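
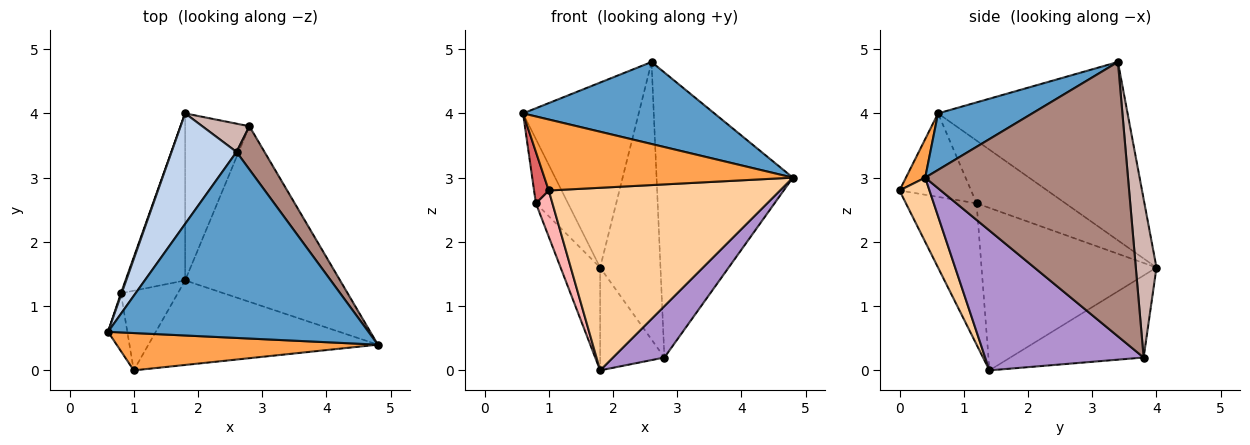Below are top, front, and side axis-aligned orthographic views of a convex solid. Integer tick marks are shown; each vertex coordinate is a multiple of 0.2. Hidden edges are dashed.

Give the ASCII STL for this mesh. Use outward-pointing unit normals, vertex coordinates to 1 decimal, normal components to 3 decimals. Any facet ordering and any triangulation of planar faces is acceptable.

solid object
 facet normal 0.195 -0.396 0.898
  outer loop
   vertex 2.6 3.4 4.8
   vertex 0.6 0.6 4.0
   vertex 4.8 0.4 3.0
  endloop
 endfacet
 facet normal -0.815 0.497 0.297
  outer loop
   vertex 2.6 3.4 4.8
   vertex 1.8 4.0 1.6
   vertex 0.6 0.6 4.0
  endloop
 endfacet
 facet normal 0.069 -0.883 0.464
  outer loop
   vertex 1.0 0.0 2.8
   vertex 4.8 0.4 3.0
   vertex 0.6 0.6 4.0
  endloop
 endfacet
 facet normal 0.117 -0.901 -0.417
  outer loop
   vertex 1.0 0.0 2.8
   vertex 1.8 1.4 0.0
   vertex 4.8 0.4 3.0
  endloop
 endfacet
 facet normal -0.940 0.340 0.011
  outer loop
   vertex 0.8 1.2 2.6
   vertex 0.6 0.6 4.0
   vertex 1.8 4.0 1.6
  endloop
 endfacet
 facet normal -0.918 0.208 -0.337
  outer loop
   vertex 0.8 1.2 2.6
   vertex 1.8 4.0 1.6
   vertex 1.8 1.4 0.0
  endloop
 endfacet
 facet normal -0.955 -0.196 -0.220
  outer loop
   vertex 0.8 1.2 2.6
   vertex 1.0 0.0 2.8
   vertex 0.6 0.6 4.0
  endloop
 endfacet
 facet normal -0.907 -0.212 -0.365
  outer loop
   vertex 0.8 1.2 2.6
   vertex 1.8 1.4 0.0
   vertex 1.0 0.0 2.8
  endloop
 endfacet
 facet normal 0.655 -0.212 -0.725
  outer loop
   vertex 2.8 3.8 0.2
   vertex 4.8 0.4 3.0
   vertex 1.8 1.4 0.0
  endloop
 endfacet
 facet normal -0.736 0.355 -0.576
  outer loop
   vertex 2.8 3.8 0.2
   vertex 1.8 1.4 0.0
   vertex 1.8 4.0 1.6
  endloop
 endfacet
 facet normal 0.827 0.556 0.084
  outer loop
   vertex 2.8 3.8 0.2
   vertex 2.6 3.4 4.8
   vertex 4.8 0.4 3.0
  endloop
 endfacet
 facet normal 0.323 0.942 0.096
  outer loop
   vertex 2.8 3.8 0.2
   vertex 1.8 4.0 1.6
   vertex 2.6 3.4 4.8
  endloop
 endfacet
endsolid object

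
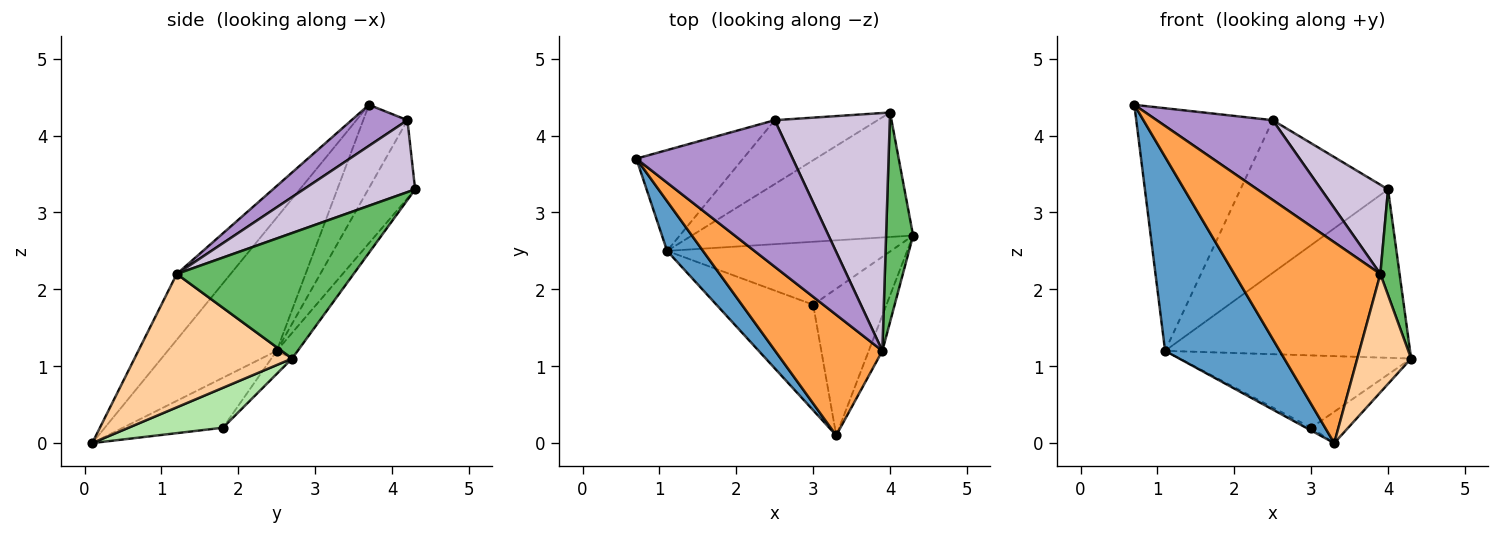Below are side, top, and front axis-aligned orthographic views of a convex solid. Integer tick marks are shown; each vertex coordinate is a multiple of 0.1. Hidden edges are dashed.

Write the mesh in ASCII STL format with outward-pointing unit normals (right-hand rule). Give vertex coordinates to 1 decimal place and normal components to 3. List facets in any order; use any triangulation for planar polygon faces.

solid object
 facet normal -0.678 -0.712 0.182
  outer loop
   vertex 1.1 2.5 1.2
   vertex 3.3 0.1 0.0
   vertex 0.7 3.7 4.4
  endloop
 endfacet
 facet normal -0.069 0.802 -0.593
  outer loop
   vertex 1.1 2.5 1.2
   vertex 4.0 4.3 3.3
   vertex 4.3 2.7 1.1
  endloop
 endfacet
 facet normal -0.301 -0.818 0.491
  outer loop
   vertex 3.9 1.2 2.2
   vertex 0.7 3.7 4.4
   vertex 3.3 0.1 0.0
  endloop
 endfacet
 facet normal 0.942 -0.322 -0.096
  outer loop
   vertex 3.9 1.2 2.2
   vertex 3.3 0.1 0.0
   vertex 4.3 2.7 1.1
  endloop
 endfacet
 facet normal 0.972 -0.106 0.209
  outer loop
   vertex 3.9 1.2 2.2
   vertex 4.3 2.7 1.1
   vertex 4.0 4.3 3.3
  endloop
 endfacet
 facet normal 0.470 0.184 -0.863
  outer loop
   vertex 3.0 1.8 0.2
   vertex 4.3 2.7 1.1
   vertex 3.3 0.1 0.0
  endloop
 endfacet
 facet normal -0.068 0.753 -0.655
  outer loop
   vertex 3.0 1.8 0.2
   vertex 1.1 2.5 1.2
   vertex 4.3 2.7 1.1
  endloop
 endfacet
 facet normal -0.459 0.024 -0.888
  outer loop
   vertex 3.0 1.8 0.2
   vertex 3.3 0.1 0.0
   vertex 1.1 2.5 1.2
  endloop
 endfacet
 facet normal 0.225 -0.466 0.856
  outer loop
   vertex 2.5 4.2 4.2
   vertex 0.7 3.7 4.4
   vertex 3.9 1.2 2.2
  endloop
 endfacet
 facet normal 0.505 -0.303 0.808
  outer loop
   vertex 2.5 4.2 4.2
   vertex 3.9 1.2 2.2
   vertex 4.0 4.3 3.3
  endloop
 endfacet
 facet normal -0.287 0.885 -0.368
  outer loop
   vertex 2.5 4.2 4.2
   vertex 1.1 2.5 1.2
   vertex 0.7 3.7 4.4
  endloop
 endfacet
 facet normal -0.281 0.885 -0.370
  outer loop
   vertex 2.5 4.2 4.2
   vertex 4.0 4.3 3.3
   vertex 1.1 2.5 1.2
  endloop
 endfacet
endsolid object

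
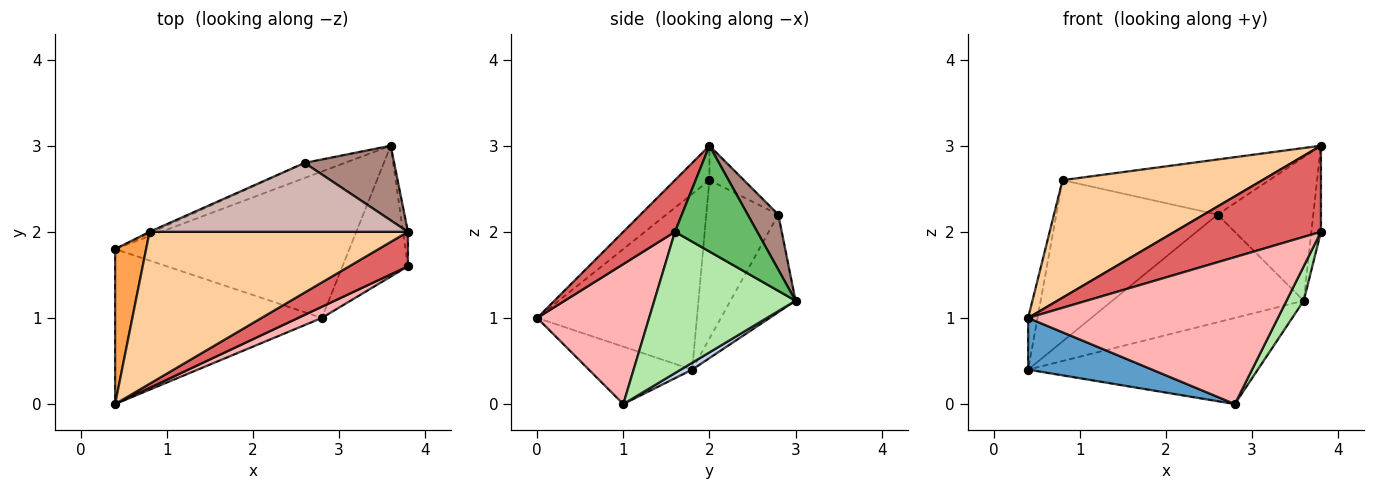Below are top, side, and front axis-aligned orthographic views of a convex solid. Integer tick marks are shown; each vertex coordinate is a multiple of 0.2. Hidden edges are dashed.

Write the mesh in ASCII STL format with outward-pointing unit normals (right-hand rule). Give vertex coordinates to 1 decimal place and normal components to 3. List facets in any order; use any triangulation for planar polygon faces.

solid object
 facet normal -0.255 -0.306 -0.917
  outer loop
   vertex 2.8 1.0 0.0
   vertex 0.4 0.0 1.0
   vertex 0.4 1.8 0.4
  endloop
 endfacet
 facet normal 0.025 0.507 -0.862
  outer loop
   vertex 3.6 3.0 1.2
   vertex 2.8 1.0 0.0
   vertex 0.4 1.8 0.4
  endloop
 endfacet
 facet normal -0.983 0.058 0.173
  outer loop
   vertex 0.8 2.0 2.6
   vertex 0.4 1.8 0.4
   vertex 0.4 0.0 1.0
  endloop
 endfacet
 facet normal -0.105 -0.608 0.787
  outer loop
   vertex 0.8 2.0 2.6
   vertex 0.4 0.0 1.0
   vertex 3.8 2.0 3.0
  endloop
 endfacet
 facet normal 0.992 0.115 -0.046
  outer loop
   vertex 3.8 1.6 2.0
   vertex 3.6 3.0 1.2
   vertex 3.8 2.0 3.0
  endloop
 endfacet
 facet normal 0.902 -0.110 -0.418
  outer loop
   vertex 3.8 1.6 2.0
   vertex 2.8 1.0 0.0
   vertex 3.6 3.0 1.2
  endloop
 endfacet
 facet normal 0.311 -0.882 0.353
  outer loop
   vertex 3.8 1.6 2.0
   vertex 3.8 2.0 3.0
   vertex 0.4 0.0 1.0
  endloop
 endfacet
 facet normal 0.408 -0.910 0.069
  outer loop
   vertex 3.8 1.6 2.0
   vertex 0.4 0.0 1.0
   vertex 2.8 1.0 0.0
  endloop
 endfacet
 facet normal -0.319 0.939 -0.131
  outer loop
   vertex 2.6 2.8 2.2
   vertex 3.6 3.0 1.2
   vertex 0.4 1.8 0.4
  endloop
 endfacet
 facet normal -0.408 0.913 -0.009
  outer loop
   vertex 2.6 2.8 2.2
   vertex 0.4 1.8 0.4
   vertex 0.8 2.0 2.6
  endloop
 endfacet
 facet normal 0.273 0.853 0.444
  outer loop
   vertex 2.6 2.8 2.2
   vertex 3.8 2.0 3.0
   vertex 3.6 3.0 1.2
  endloop
 endfacet
 facet normal -0.104 0.621 0.777
  outer loop
   vertex 2.6 2.8 2.2
   vertex 0.8 2.0 2.6
   vertex 3.8 2.0 3.0
  endloop
 endfacet
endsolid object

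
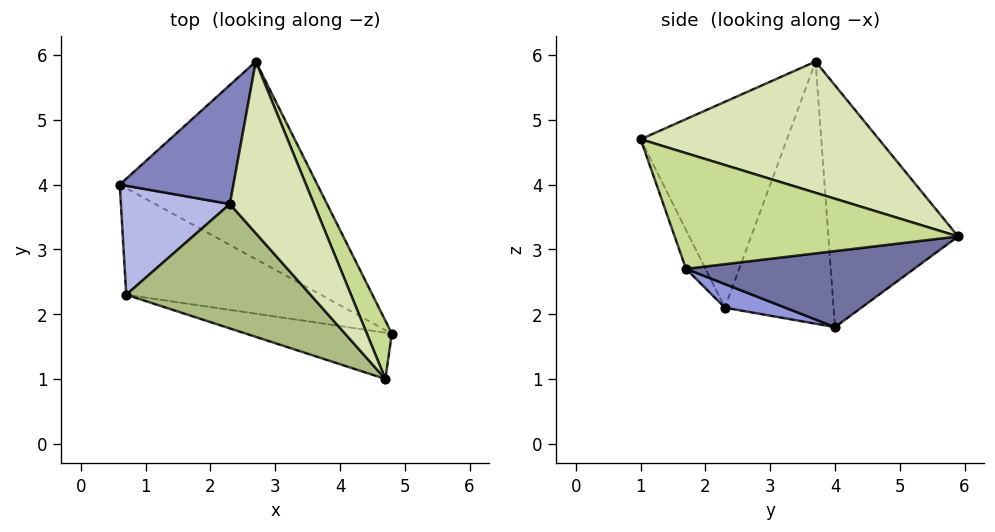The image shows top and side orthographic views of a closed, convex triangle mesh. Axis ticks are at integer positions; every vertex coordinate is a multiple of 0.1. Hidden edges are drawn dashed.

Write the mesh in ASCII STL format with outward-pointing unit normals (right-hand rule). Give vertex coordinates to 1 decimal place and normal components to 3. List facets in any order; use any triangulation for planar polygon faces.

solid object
 facet normal 0.345 0.279 -0.896
  outer loop
   vertex 2.7 5.9 3.2
   vertex 4.8 1.7 2.7
   vertex 0.6 4.0 1.8
  endloop
 endfacet
 facet normal -0.746 0.566 0.351
  outer loop
   vertex 2.3 3.7 5.9
   vertex 2.7 5.9 3.2
   vertex 0.6 4.0 1.8
  endloop
 endfacet
 facet normal 0.119 -0.166 -0.979
  outer loop
   vertex 0.7 2.3 2.1
   vertex 0.6 4.0 1.8
   vertex 4.8 1.7 2.7
  endloop
 endfacet
 facet normal -0.923 0.013 0.384
  outer loop
   vertex 0.7 2.3 2.1
   vertex 2.3 3.7 5.9
   vertex 0.6 4.0 1.8
  endloop
 endfacet
 facet normal -0.089 -0.939 -0.333
  outer loop
   vertex 4.7 1.0 4.7
   vertex 0.7 2.3 2.1
   vertex 4.8 1.7 2.7
  endloop
 endfacet
 facet normal -0.538 -0.692 0.481
  outer loop
   vertex 4.7 1.0 4.7
   vertex 2.3 3.7 5.9
   vertex 0.7 2.3 2.1
  endloop
 endfacet
 facet normal 0.887 0.421 0.192
  outer loop
   vertex 4.7 1.0 4.7
   vertex 4.8 1.7 2.7
   vertex 2.7 5.9 3.2
  endloop
 endfacet
 facet normal 0.751 0.453 0.481
  outer loop
   vertex 4.7 1.0 4.7
   vertex 2.7 5.9 3.2
   vertex 2.3 3.7 5.9
  endloop
 endfacet
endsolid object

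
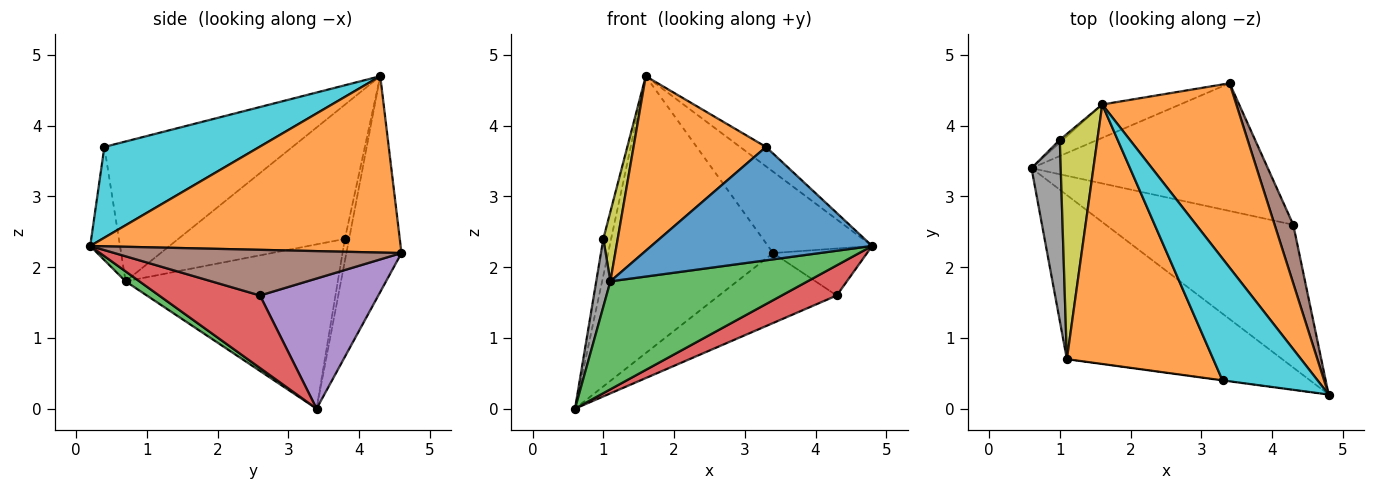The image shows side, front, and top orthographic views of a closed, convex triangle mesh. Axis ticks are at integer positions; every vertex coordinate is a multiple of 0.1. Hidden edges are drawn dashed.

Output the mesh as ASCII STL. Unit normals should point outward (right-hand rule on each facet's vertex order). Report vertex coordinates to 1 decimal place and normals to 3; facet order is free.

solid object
 facet normal -0.315 0.942 -0.113
  outer loop
   vertex 1.6 4.3 4.7
   vertex 3.4 4.6 2.2
   vertex 0.6 3.4 0.0
  endloop
 endfacet
 facet normal 0.769 0.258 0.585
  outer loop
   vertex 1.6 4.3 4.7
   vertex 4.8 0.2 2.3
   vertex 3.4 4.6 2.2
  endloop
 endfacet
 facet normal 0.039 -0.549 -0.835
  outer loop
   vertex 1.1 0.7 1.8
   vertex 0.6 3.4 0.0
   vertex 4.8 0.2 2.3
  endloop
 endfacet
 facet normal 0.354 -0.193 -0.915
  outer loop
   vertex 4.3 2.6 1.6
   vertex 4.8 0.2 2.3
   vertex 0.6 3.4 0.0
  endloop
 endfacet
 facet normal 0.435 0.433 -0.790
  outer loop
   vertex 4.3 2.6 1.6
   vertex 0.6 3.4 0.0
   vertex 3.4 4.6 2.2
  endloop
 endfacet
 facet normal 0.886 0.290 0.362
  outer loop
   vertex 4.3 2.6 1.6
   vertex 3.4 4.6 2.2
   vertex 4.8 0.2 2.3
  endloop
 endfacet
 facet normal -0.473 0.878 -0.068
  outer loop
   vertex 1.0 3.8 2.4
   vertex 1.6 4.3 4.7
   vertex 0.6 3.4 0.0
  endloop
 endfacet
 facet normal -0.982 -0.065 0.175
  outer loop
   vertex 1.0 3.8 2.4
   vertex 0.6 3.4 0.0
   vertex 1.1 0.7 1.8
  endloop
 endfacet
 facet normal -0.960 -0.083 0.268
  outer loop
   vertex 1.0 3.8 2.4
   vertex 1.1 0.7 1.8
   vertex 1.6 4.3 4.7
  endloop
 endfacet
 facet normal 0.686 0.115 0.719
  outer loop
   vertex 3.3 0.4 3.7
   vertex 4.8 0.2 2.3
   vertex 1.6 4.3 4.7
  endloop
 endfacet
 facet normal -0.134 -0.991 -0.002
  outer loop
   vertex 3.3 0.4 3.7
   vertex 1.1 0.7 1.8
   vertex 4.8 0.2 2.3
  endloop
 endfacet
 facet normal -0.621 -0.437 0.650
  outer loop
   vertex 3.3 0.4 3.7
   vertex 1.6 4.3 4.7
   vertex 1.1 0.7 1.8
  endloop
 endfacet
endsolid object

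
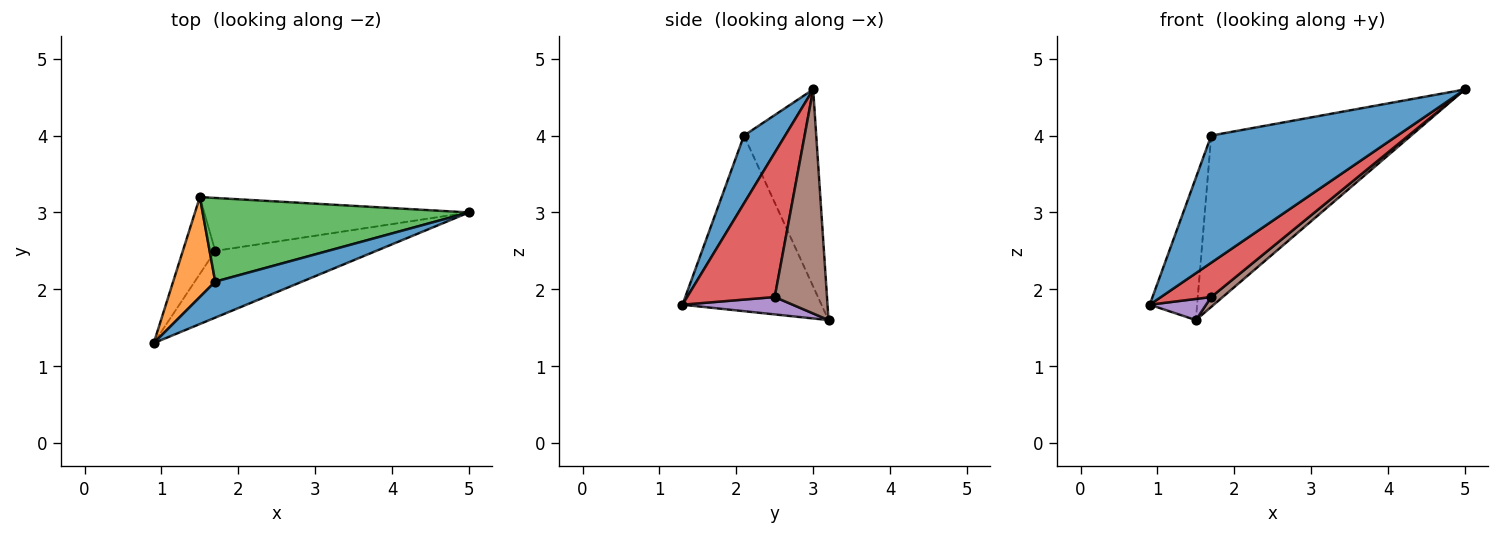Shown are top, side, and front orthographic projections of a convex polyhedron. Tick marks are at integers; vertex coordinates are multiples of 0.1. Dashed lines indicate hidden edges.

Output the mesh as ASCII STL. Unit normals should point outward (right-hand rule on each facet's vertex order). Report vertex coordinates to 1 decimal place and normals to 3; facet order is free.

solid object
 facet normal 0.208 -0.941 0.267
  outer loop
   vertex 1.7 2.1 4.0
   vertex 0.9 1.3 1.8
   vertex 5.0 3.0 4.6
  endloop
 endfacet
 facet normal -0.923 0.315 0.221
  outer loop
   vertex 1.7 2.1 4.0
   vertex 1.5 3.2 1.6
   vertex 0.9 1.3 1.8
  endloop
 endfacet
 facet normal -0.309 0.855 0.417
  outer loop
   vertex 1.7 2.1 4.0
   vertex 5.0 3.0 4.6
   vertex 1.5 3.2 1.6
  endloop
 endfacet
 facet normal 0.623 -0.358 -0.696
  outer loop
   vertex 1.7 2.5 1.9
   vertex 5.0 3.0 4.6
   vertex 0.9 1.3 1.8
  endloop
 endfacet
 facet normal 0.460 -0.235 -0.856
  outer loop
   vertex 1.7 2.5 1.9
   vertex 0.9 1.3 1.8
   vertex 1.5 3.2 1.6
  endloop
 endfacet
 facet normal 0.640 -0.141 -0.756
  outer loop
   vertex 1.7 2.5 1.9
   vertex 1.5 3.2 1.6
   vertex 5.0 3.0 4.6
  endloop
 endfacet
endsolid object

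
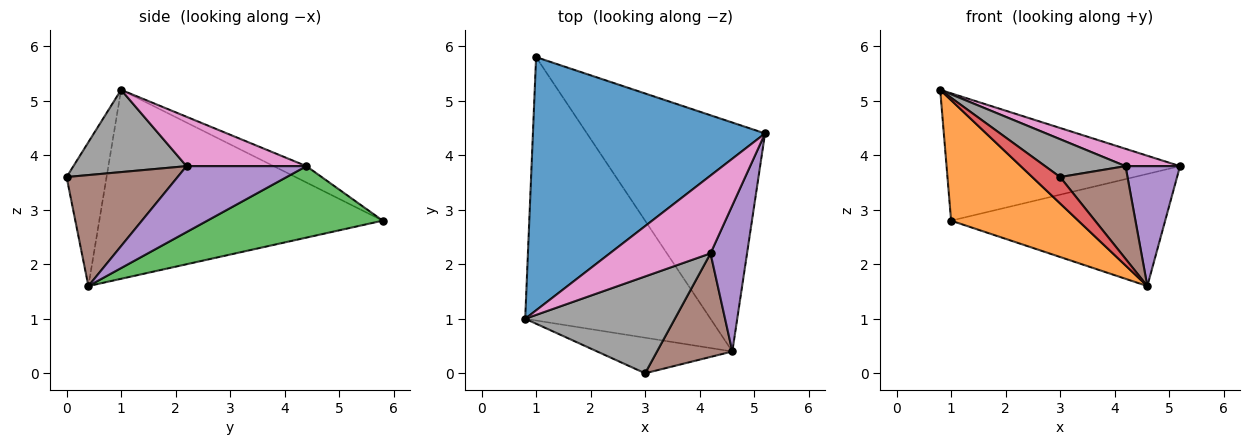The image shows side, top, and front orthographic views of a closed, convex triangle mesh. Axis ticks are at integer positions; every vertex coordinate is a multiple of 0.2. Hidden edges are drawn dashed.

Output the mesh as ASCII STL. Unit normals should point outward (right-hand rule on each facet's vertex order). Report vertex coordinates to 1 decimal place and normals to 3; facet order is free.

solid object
 facet normal -0.063 0.448 0.892
  outer loop
   vertex 1.0 5.8 2.8
   vertex 0.8 1.0 5.2
   vertex 5.2 4.4 3.8
  endloop
 endfacet
 facet normal -0.680 -0.305 -0.667
  outer loop
   vertex 4.6 0.4 1.6
   vertex 0.8 1.0 5.2
   vertex 1.0 5.8 2.8
  endloop
 endfacet
 facet normal 0.339 0.414 -0.845
  outer loop
   vertex 4.6 0.4 1.6
   vertex 1.0 5.8 2.8
   vertex 5.2 4.4 3.8
  endloop
 endfacet
 facet normal -0.650 -0.453 -0.610
  outer loop
   vertex 3.0 0.0 3.6
   vertex 0.8 1.0 5.2
   vertex 4.6 0.4 1.6
  endloop
 endfacet
 facet normal 0.813 -0.370 0.450
  outer loop
   vertex 4.2 2.2 3.8
   vertex 4.6 0.4 1.6
   vertex 5.2 4.4 3.8
  endloop
 endfacet
 facet normal 0.739 -0.449 0.502
  outer loop
   vertex 4.2 2.2 3.8
   vertex 3.0 0.0 3.6
   vertex 4.6 0.4 1.6
  endloop
 endfacet
 facet normal 0.432 -0.196 0.880
  outer loop
   vertex 4.2 2.2 3.8
   vertex 5.2 4.4 3.8
   vertex 0.8 1.0 5.2
  endloop
 endfacet
 facet normal 0.456 -0.324 0.829
  outer loop
   vertex 4.2 2.2 3.8
   vertex 0.8 1.0 5.2
   vertex 3.0 0.0 3.6
  endloop
 endfacet
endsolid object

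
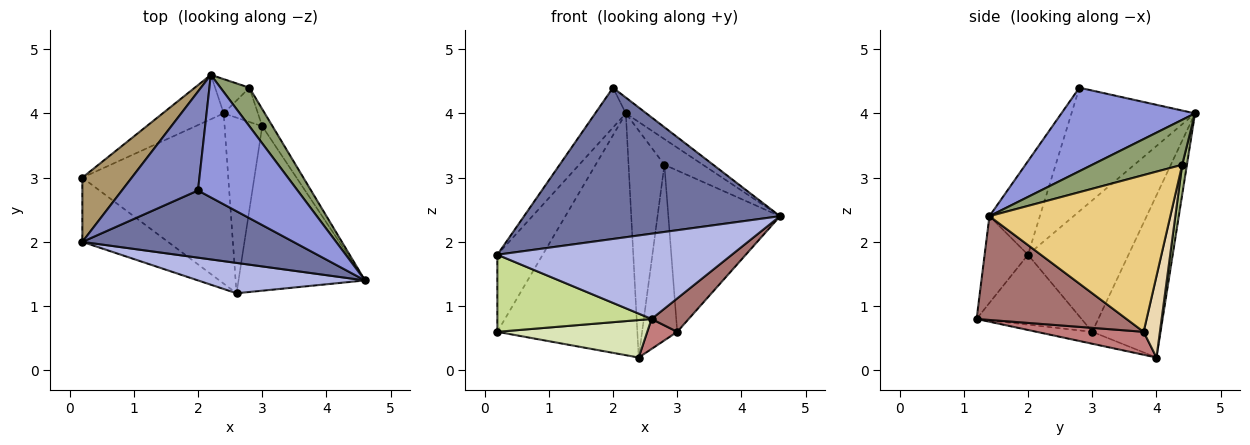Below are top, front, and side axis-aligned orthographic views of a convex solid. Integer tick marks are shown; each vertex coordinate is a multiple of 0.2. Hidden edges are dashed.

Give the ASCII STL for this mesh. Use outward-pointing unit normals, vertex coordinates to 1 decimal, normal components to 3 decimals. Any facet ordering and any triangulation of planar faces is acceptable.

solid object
 facet normal -0.177 -0.900 0.399
  outer loop
   vertex 2.0 2.8 4.4
   vertex 0.2 2.0 1.8
   vertex 4.6 1.4 2.4
  endloop
 endfacet
 facet normal -0.833 0.207 0.513
  outer loop
   vertex 2.0 2.8 4.4
   vertex 2.2 4.6 4.0
   vertex 0.2 2.0 1.8
  endloop
 endfacet
 facet normal 0.639 0.098 0.762
  outer loop
   vertex 2.0 2.8 4.4
   vertex 4.6 1.4 2.4
   vertex 2.2 4.6 4.0
  endloop
 endfacet
 facet normal -0.172 -0.928 0.331
  outer loop
   vertex 2.6 1.2 0.8
   vertex 4.6 1.4 2.4
   vertex 0.2 2.0 1.8
  endloop
 endfacet
 facet normal 0.791 0.339 0.509
  outer loop
   vertex 2.8 4.4 3.2
   vertex 2.2 4.6 4.0
   vertex 4.6 1.4 2.4
  endloop
 endfacet
 facet normal 0.129 0.980 -0.148
  outer loop
   vertex 2.8 4.4 3.2
   vertex 2.4 4.0 0.2
   vertex 2.2 4.6 4.0
  endloop
 endfacet
 facet normal -0.463 -0.681 -0.567
  outer loop
   vertex 0.2 3.0 0.6
   vertex 2.6 1.2 0.8
   vertex 0.2 2.0 1.8
  endloop
 endfacet
 facet normal -0.080 -0.214 -0.974
  outer loop
   vertex 0.2 3.0 0.6
   vertex 2.4 4.0 0.2
   vertex 2.6 1.2 0.8
  endloop
 endfacet
 facet normal -0.862 0.389 0.324
  outer loop
   vertex 0.2 3.0 0.6
   vertex 0.2 2.0 1.8
   vertex 2.2 4.6 4.0
  endloop
 endfacet
 facet normal -0.433 0.887 -0.163
  outer loop
   vertex 0.2 3.0 0.6
   vertex 2.2 4.6 4.0
   vertex 2.4 4.0 0.2
  endloop
 endfacet
 facet normal 0.850 0.525 -0.056
  outer loop
   vertex 3.0 3.8 0.6
   vertex 2.8 4.4 3.2
   vertex 4.6 1.4 2.4
  endloop
 endfacet
 facet normal 0.414 0.893 -0.174
  outer loop
   vertex 3.0 3.8 0.6
   vertex 2.4 4.0 0.2
   vertex 2.8 4.4 3.2
  endloop
 endfacet
 facet normal 0.627 -0.155 -0.764
  outer loop
   vertex 3.0 3.8 0.6
   vertex 4.6 1.4 2.4
   vertex 2.6 1.2 0.8
  endloop
 endfacet
 facet normal 0.515 -0.144 -0.845
  outer loop
   vertex 3.0 3.8 0.6
   vertex 2.6 1.2 0.8
   vertex 2.4 4.0 0.2
  endloop
 endfacet
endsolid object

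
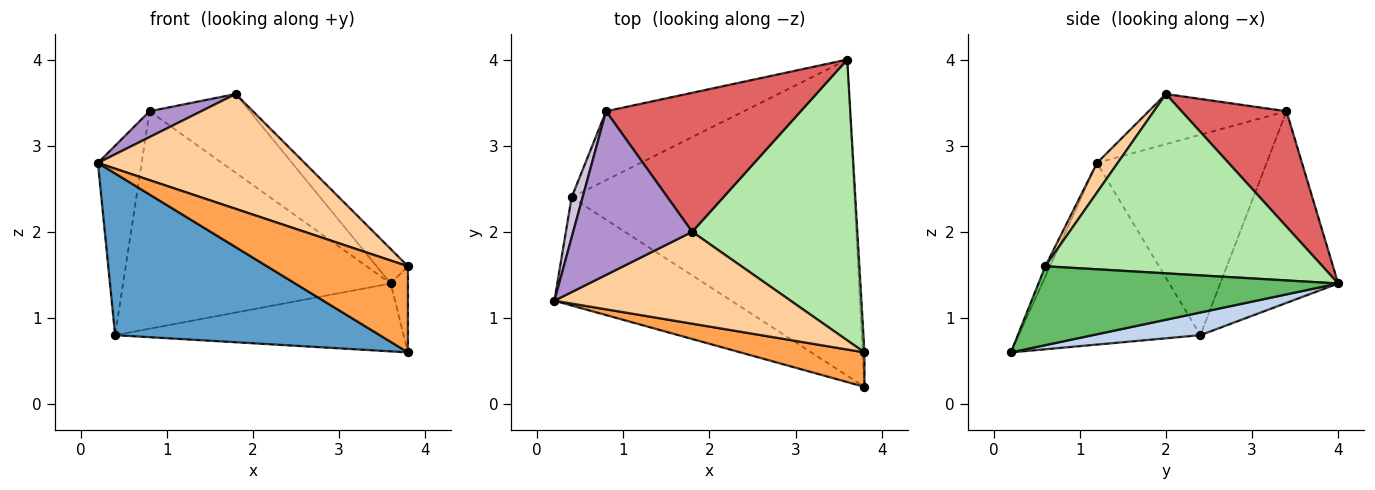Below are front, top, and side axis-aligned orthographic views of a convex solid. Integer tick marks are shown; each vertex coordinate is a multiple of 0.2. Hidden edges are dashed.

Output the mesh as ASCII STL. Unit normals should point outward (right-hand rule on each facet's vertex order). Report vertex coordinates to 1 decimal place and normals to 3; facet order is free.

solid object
 facet normal -0.496 -0.722 -0.483
  outer loop
   vertex 0.4 2.4 0.8
   vertex 3.8 0.2 0.6
   vertex 0.2 1.2 2.8
  endloop
 endfacet
 facet normal 0.078 0.209 -0.975
  outer loop
   vertex 0.4 2.4 0.8
   vertex 3.6 4.0 1.4
   vertex 3.8 0.2 0.6
  endloop
 endfacet
 facet normal -0.031 -0.928 0.371
  outer loop
   vertex 3.8 0.6 1.6
   vertex 0.2 1.2 2.8
   vertex 3.8 0.2 0.6
  endloop
 endfacet
 facet normal 0.078 -0.778 0.623
  outer loop
   vertex 3.8 0.6 1.6
   vertex 1.8 2.0 3.6
   vertex 0.2 1.2 2.8
  endloop
 endfacet
 facet normal 0.998 0.057 -0.023
  outer loop
   vertex 3.8 0.6 1.6
   vertex 3.8 0.2 0.6
   vertex 3.6 4.0 1.4
  endloop
 endfacet
 facet normal 0.733 0.083 0.675
  outer loop
   vertex 3.8 0.6 1.6
   vertex 3.6 4.0 1.4
   vertex 1.8 2.0 3.6
  endloop
 endfacet
 facet normal 0.458 0.438 0.773
  outer loop
   vertex 0.8 3.4 3.4
   vertex 1.8 2.0 3.6
   vertex 3.6 4.0 1.4
  endloop
 endfacet
 facet normal -0.387 0.879 -0.278
  outer loop
   vertex 0.8 3.4 3.4
   vertex 3.6 4.0 1.4
   vertex 0.4 2.4 0.8
  endloop
 endfacet
 facet normal -0.384 -0.144 0.912
  outer loop
   vertex 0.8 3.4 3.4
   vertex 0.2 1.2 2.8
   vertex 1.8 2.0 3.6
  endloop
 endfacet
 facet normal -0.967 0.249 0.053
  outer loop
   vertex 0.8 3.4 3.4
   vertex 0.4 2.4 0.8
   vertex 0.2 1.2 2.8
  endloop
 endfacet
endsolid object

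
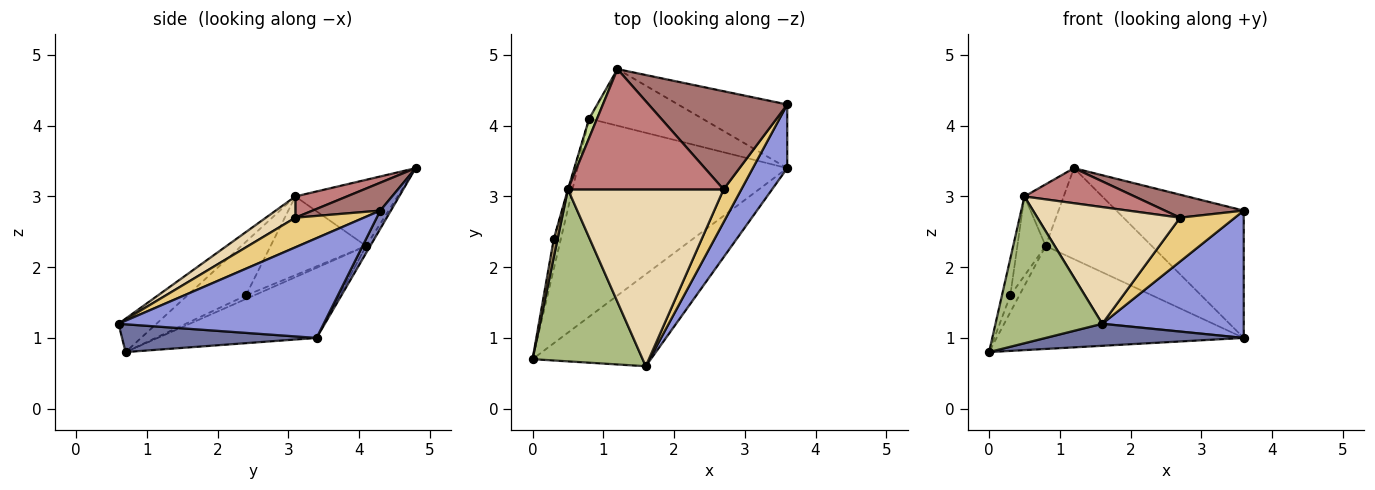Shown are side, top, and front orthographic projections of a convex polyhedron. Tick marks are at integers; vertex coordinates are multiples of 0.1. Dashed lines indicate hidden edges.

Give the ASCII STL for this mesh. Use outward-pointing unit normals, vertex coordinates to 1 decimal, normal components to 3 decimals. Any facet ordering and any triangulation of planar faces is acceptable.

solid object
 facet normal 0.223 -0.227 -0.948
  outer loop
   vertex 1.6 0.6 1.2
   vertex 0.0 0.7 0.8
   vertex 3.6 3.4 1.0
  endloop
 endfacet
 facet normal 0.074 0.892 -0.446
  outer loop
   vertex 3.6 4.3 2.8
   vertex 3.6 3.4 1.0
   vertex 1.2 4.8 3.4
  endloop
 endfacet
 facet normal 0.792 -0.546 0.273
  outer loop
   vertex 3.6 4.3 2.8
   vertex 1.6 0.6 1.2
   vertex 3.6 3.4 1.0
  endloop
 endfacet
 facet normal -0.284 0.442 -0.851
  outer loop
   vertex 0.8 4.1 2.3
   vertex 3.6 3.4 1.0
   vertex 0.0 0.7 0.8
  endloop
 endfacet
 facet normal -0.033 0.849 -0.528
  outer loop
   vertex 0.8 4.1 2.3
   vertex 1.2 4.8 3.4
   vertex 3.6 3.4 1.0
  endloop
 endfacet
 facet normal -0.225 -0.633 0.741
  outer loop
   vertex 0.5 3.1 3.0
   vertex 0.0 0.7 0.8
   vertex 1.6 0.6 1.2
  endloop
 endfacet
 facet normal -0.928 0.356 0.111
  outer loop
   vertex 0.5 3.1 3.0
   vertex 1.2 4.8 3.4
   vertex 0.8 4.1 2.3
  endloop
 endfacet
 facet normal -0.400 0.447 -0.800
  outer loop
   vertex 0.3 2.4 1.6
   vertex 0.8 4.1 2.3
   vertex 0.0 0.7 0.8
  endloop
 endfacet
 facet normal -0.987 0.141 0.071
  outer loop
   vertex 0.3 2.4 1.6
   vertex 0.0 0.7 0.8
   vertex 0.5 3.1 3.0
  endloop
 endfacet
 facet normal -0.959 0.284 -0.005
  outer loop
   vertex 0.3 2.4 1.6
   vertex 0.5 3.1 3.0
   vertex 0.8 4.1 2.3
  endloop
 endfacet
 facet normal 0.707 -0.566 0.424
  outer loop
   vertex 2.7 3.1 2.7
   vertex 1.6 0.6 1.2
   vertex 3.6 4.3 2.8
  endloop
 endfacet
 facet normal 0.113 -0.547 0.829
  outer loop
   vertex 2.7 3.1 2.7
   vertex 0.5 3.1 3.0
   vertex 1.6 0.6 1.2
  endloop
 endfacet
 facet normal 0.192 -0.224 0.955
  outer loop
   vertex 2.7 3.1 2.7
   vertex 3.6 4.3 2.8
   vertex 1.2 4.8 3.4
  endloop
 endfacet
 facet normal 0.130 -0.277 0.952
  outer loop
   vertex 2.7 3.1 2.7
   vertex 1.2 4.8 3.4
   vertex 0.5 3.1 3.0
  endloop
 endfacet
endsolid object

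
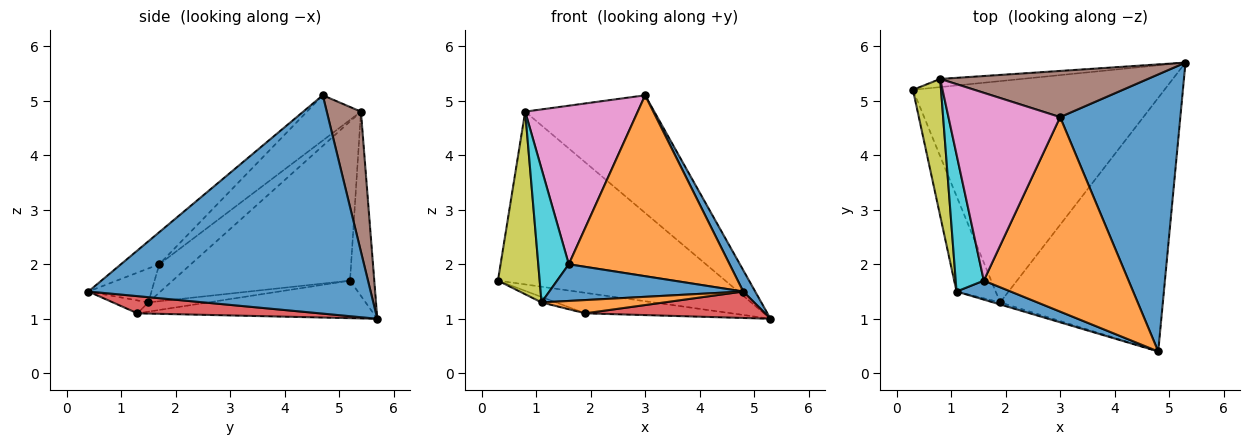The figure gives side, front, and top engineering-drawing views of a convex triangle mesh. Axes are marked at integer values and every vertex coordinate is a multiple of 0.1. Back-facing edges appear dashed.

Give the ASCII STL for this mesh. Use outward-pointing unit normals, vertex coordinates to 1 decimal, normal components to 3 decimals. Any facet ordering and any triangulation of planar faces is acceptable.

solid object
 facet normal 0.875 -0.037 0.482
  outer loop
   vertex 3.0 4.7 5.1
   vertex 4.8 0.4 1.5
   vertex 5.3 5.7 1.0
  endloop
 endfacet
 facet normal -0.160 -0.672 0.723
  outer loop
   vertex 1.6 1.7 2.0
   vertex 4.8 0.4 1.5
   vertex 3.0 4.7 5.1
  endloop
 endfacet
 facet normal -0.147 0.091 -0.985
  outer loop
   vertex 1.9 1.3 1.1
   vertex 0.3 5.2 1.7
   vertex 5.3 5.7 1.0
  endloop
 endfacet
 facet normal 0.104 -0.103 -0.989
  outer loop
   vertex 1.9 1.3 1.1
   vertex 5.3 5.7 1.0
   vertex 4.8 0.4 1.5
  endloop
 endfacet
 facet normal -0.106 0.993 -0.047
  outer loop
   vertex 0.8 5.4 4.8
   vertex 5.3 5.7 1.0
   vertex 0.3 5.2 1.7
  endloop
 endfacet
 facet normal 0.239 0.904 0.355
  outer loop
   vertex 0.8 5.4 4.8
   vertex 3.0 4.7 5.1
   vertex 5.3 5.7 1.0
  endloop
 endfacet
 facet normal -0.296 -0.616 0.730
  outer loop
   vertex 0.8 5.4 4.8
   vertex 1.6 1.7 2.0
   vertex 3.0 4.7 5.1
  endloop
 endfacet
 facet normal -0.229 0.056 -0.972
  outer loop
   vertex 1.1 1.5 1.3
   vertex 0.3 5.2 1.7
   vertex 1.9 1.3 1.1
  endloop
 endfacet
 facet normal -0.959 -0.226 0.169
  outer loop
   vertex 1.1 1.5 1.3
   vertex 0.8 5.4 4.8
   vertex 0.3 5.2 1.7
  endloop
 endfacet
 facet normal -0.586 -0.566 0.580
  outer loop
   vertex 1.1 1.5 1.3
   vertex 1.6 1.7 2.0
   vertex 0.8 5.4 4.8
  endloop
 endfacet
 facet normal -0.277 -0.853 0.442
  outer loop
   vertex 1.1 1.5 1.3
   vertex 4.8 0.4 1.5
   vertex 1.6 1.7 2.0
  endloop
 endfacet
 facet normal -0.274 -0.950 -0.148
  outer loop
   vertex 1.1 1.5 1.3
   vertex 1.9 1.3 1.1
   vertex 4.8 0.4 1.5
  endloop
 endfacet
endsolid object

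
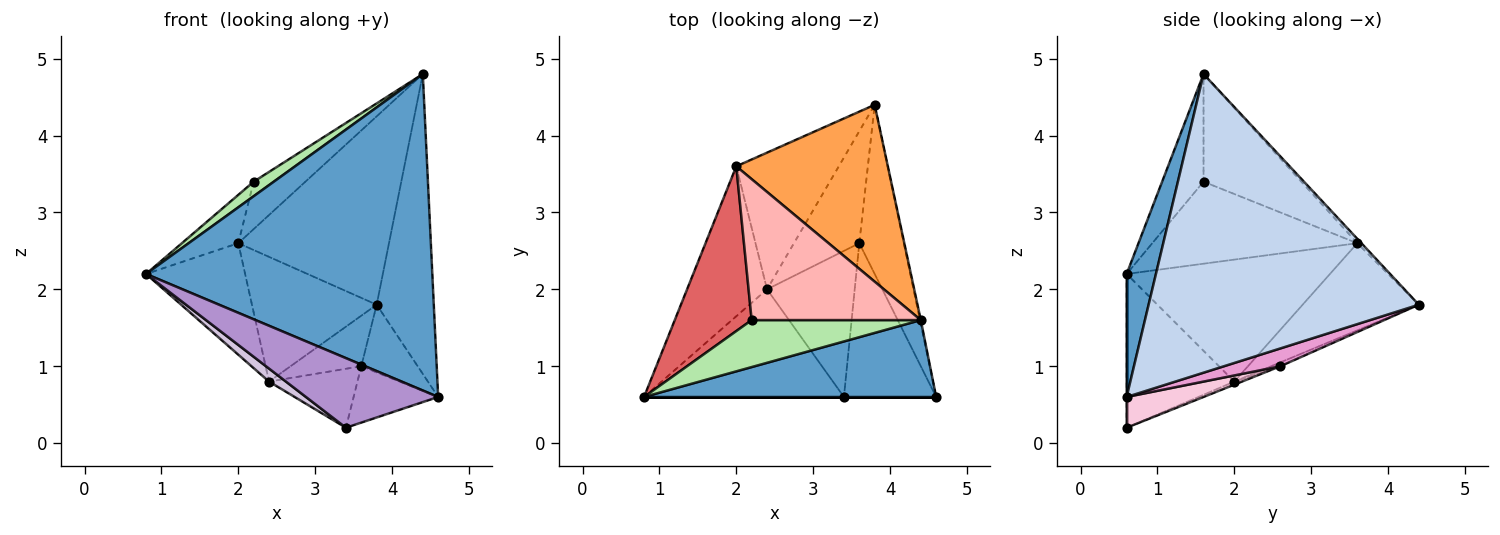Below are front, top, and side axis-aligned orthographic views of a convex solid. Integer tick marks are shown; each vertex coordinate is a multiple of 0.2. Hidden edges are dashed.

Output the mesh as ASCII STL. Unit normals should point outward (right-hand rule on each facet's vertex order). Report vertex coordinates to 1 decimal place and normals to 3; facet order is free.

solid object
 facet normal 0.099 -0.967 0.235
  outer loop
   vertex 4.4 1.6 4.8
   vertex 0.8 0.6 2.2
   vertex 4.6 0.6 0.6
  endloop
 endfacet
 facet normal 0.978 0.207 -0.003
  outer loop
   vertex 4.4 1.6 4.8
   vertex 4.6 0.6 0.6
   vertex 3.8 4.4 1.8
  endloop
 endfacet
 facet normal -0.020 0.729 0.684
  outer loop
   vertex 2.0 3.6 2.6
   vertex 4.4 1.6 4.8
   vertex 3.8 4.4 1.8
  endloop
 endfacet
 facet normal -0.774 0.377 -0.508
  outer loop
   vertex 2.4 2.0 0.8
   vertex 0.8 0.6 2.2
   vertex 2.0 3.6 2.6
  endloop
 endfacet
 facet normal -0.532 0.571 -0.626
  outer loop
   vertex 2.4 2.0 0.8
   vertex 2.0 3.6 2.6
   vertex 3.8 4.4 1.8
  endloop
 endfacet
 facet normal -0.520 -0.252 0.816
  outer loop
   vertex 2.2 1.6 3.4
   vertex 0.8 0.6 2.2
   vertex 4.4 1.6 4.8
  endloop
 endfacet
 facet normal -0.715 0.197 0.671
  outer loop
   vertex 2.2 1.6 3.4
   vertex 2.0 3.6 2.6
   vertex 0.8 0.6 2.2
  endloop
 endfacet
 facet normal -0.516 0.273 0.812
  outer loop
   vertex 2.2 1.6 3.4
   vertex 4.4 1.6 4.8
   vertex 2.0 3.6 2.6
  endloop
 endfacet
 facet normal 0.000 -1.000 0.000
  outer loop
   vertex 3.4 0.6 0.2
   vertex 4.6 0.6 0.6
   vertex 0.8 0.6 2.2
  endloop
 endfacet
 facet normal -0.607 -0.095 -0.789
  outer loop
   vertex 3.4 0.6 0.2
   vertex 0.8 0.6 2.2
   vertex 2.4 2.0 0.8
  endloop
 endfacet
 facet normal -0.054 0.411 -0.910
  outer loop
   vertex 3.6 2.6 1.0
   vertex 2.4 2.0 0.8
   vertex 3.8 4.4 1.8
  endloop
 endfacet
 facet normal -0.033 0.374 -0.927
  outer loop
   vertex 3.6 2.6 1.0
   vertex 3.4 0.6 0.2
   vertex 2.4 2.0 0.8
  endloop
 endfacet
 facet normal 0.348 0.348 -0.870
  outer loop
   vertex 3.6 2.6 1.0
   vertex 3.8 4.4 1.8
   vertex 4.6 0.6 0.6
  endloop
 endfacet
 facet normal 0.299 0.329 -0.896
  outer loop
   vertex 3.6 2.6 1.0
   vertex 4.6 0.6 0.6
   vertex 3.4 0.6 0.2
  endloop
 endfacet
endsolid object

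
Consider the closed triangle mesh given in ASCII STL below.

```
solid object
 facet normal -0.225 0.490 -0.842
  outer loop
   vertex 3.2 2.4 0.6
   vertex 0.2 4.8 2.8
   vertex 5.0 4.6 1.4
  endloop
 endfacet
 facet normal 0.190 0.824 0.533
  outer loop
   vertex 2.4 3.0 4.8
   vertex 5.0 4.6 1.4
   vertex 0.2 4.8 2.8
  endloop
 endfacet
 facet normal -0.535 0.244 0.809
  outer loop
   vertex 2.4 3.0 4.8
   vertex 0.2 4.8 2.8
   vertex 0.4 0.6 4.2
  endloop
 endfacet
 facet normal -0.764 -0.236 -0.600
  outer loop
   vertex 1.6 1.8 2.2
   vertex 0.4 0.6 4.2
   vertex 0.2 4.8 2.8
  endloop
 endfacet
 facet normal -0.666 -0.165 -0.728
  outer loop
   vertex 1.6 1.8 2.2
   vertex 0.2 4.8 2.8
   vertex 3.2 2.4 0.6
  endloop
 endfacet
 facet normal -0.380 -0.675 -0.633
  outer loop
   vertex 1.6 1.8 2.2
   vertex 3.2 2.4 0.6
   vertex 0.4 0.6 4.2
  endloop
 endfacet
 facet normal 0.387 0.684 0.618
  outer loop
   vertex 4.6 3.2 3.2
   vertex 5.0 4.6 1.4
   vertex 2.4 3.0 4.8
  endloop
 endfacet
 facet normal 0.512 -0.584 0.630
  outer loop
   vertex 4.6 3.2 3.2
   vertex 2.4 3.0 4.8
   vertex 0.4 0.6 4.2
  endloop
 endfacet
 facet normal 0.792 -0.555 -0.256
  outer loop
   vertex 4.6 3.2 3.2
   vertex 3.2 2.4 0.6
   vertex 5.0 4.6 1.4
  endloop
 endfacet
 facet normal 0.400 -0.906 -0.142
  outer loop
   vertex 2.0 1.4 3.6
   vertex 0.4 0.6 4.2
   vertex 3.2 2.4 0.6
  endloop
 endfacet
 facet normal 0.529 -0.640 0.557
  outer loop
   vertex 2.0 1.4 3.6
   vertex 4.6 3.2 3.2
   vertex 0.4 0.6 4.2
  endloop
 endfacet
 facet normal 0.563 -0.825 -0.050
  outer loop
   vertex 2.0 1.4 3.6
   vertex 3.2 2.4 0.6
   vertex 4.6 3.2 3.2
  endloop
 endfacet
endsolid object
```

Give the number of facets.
12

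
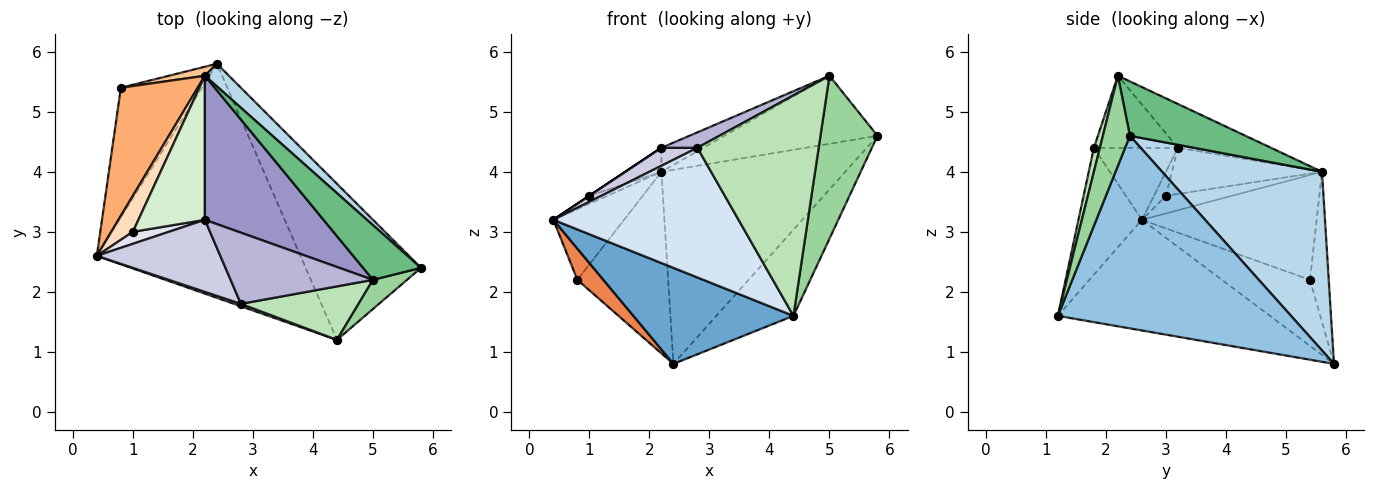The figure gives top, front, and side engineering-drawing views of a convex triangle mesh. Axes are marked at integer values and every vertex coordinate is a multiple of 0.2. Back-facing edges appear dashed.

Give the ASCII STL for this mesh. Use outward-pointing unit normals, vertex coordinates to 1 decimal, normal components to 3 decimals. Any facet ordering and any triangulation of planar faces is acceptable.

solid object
 facet normal -0.449 -0.339 -0.827
  outer loop
   vertex 4.4 1.2 1.6
   vertex 0.4 2.6 3.2
   vertex 2.4 5.8 0.8
  endloop
 endfacet
 facet normal 0.825 0.273 -0.494
  outer loop
   vertex 4.4 1.2 1.6
   vertex 2.4 5.8 0.8
   vertex 5.8 2.4 4.6
  endloop
 endfacet
 facet normal 0.654 0.752 0.088
  outer loop
   vertex 2.2 5.6 4.0
   vertex 5.8 2.4 4.6
   vertex 2.4 5.8 0.8
  endloop
 endfacet
 facet normal -0.324 -0.946 0.018
  outer loop
   vertex 2.8 1.8 4.4
   vertex 0.4 2.6 3.2
   vertex 4.4 1.2 1.6
  endloop
 endfacet
 facet normal -0.621 -0.183 -0.762
  outer loop
   vertex 0.8 5.4 2.2
   vertex 2.4 5.8 0.8
   vertex 0.4 2.6 3.2
  endloop
 endfacet
 facet normal -0.767 0.310 0.562
  outer loop
   vertex 0.8 5.4 2.2
   vertex 0.4 2.6 3.2
   vertex 2.2 5.6 4.0
  endloop
 endfacet
 facet normal -0.202 0.978 0.049
  outer loop
   vertex 0.8 5.4 2.2
   vertex 2.2 5.6 4.0
   vertex 2.4 5.8 0.8
  endloop
 endfacet
 facet normal -0.623 0.170 0.764
  outer loop
   vertex 1.0 3.0 3.6
   vertex 2.2 5.6 4.0
   vertex 0.4 2.6 3.2
  endloop
 endfacet
 facet normal 0.507 0.672 0.540
  outer loop
   vertex 5.0 2.2 5.6
   vertex 5.8 2.4 4.6
   vertex 2.2 5.6 4.0
  endloop
 endfacet
 facet normal 0.423 -0.892 0.160
  outer loop
   vertex 5.0 2.2 5.6
   vertex 4.4 1.2 1.6
   vertex 5.8 2.4 4.6
  endloop
 endfacet
 facet normal 0.048 -0.971 0.235
  outer loop
   vertex 5.0 2.2 5.6
   vertex 2.8 1.8 4.4
   vertex 4.4 1.2 1.6
  endloop
 endfacet
 facet normal -0.565 0.136 0.814
  outer loop
   vertex 2.2 3.2 4.4
   vertex 2.2 5.6 4.0
   vertex 1.0 3.0 3.6
  endloop
 endfacet
 facet normal -0.342 0.154 0.927
  outer loop
   vertex 2.2 3.2 4.4
   vertex 5.0 2.2 5.6
   vertex 2.2 5.6 4.0
  endloop
 endfacet
 facet normal -0.443 -0.190 0.876
  outer loop
   vertex 2.2 3.2 4.4
   vertex 2.8 1.8 4.4
   vertex 5.0 2.2 5.6
  endloop
 endfacet
 facet normal -0.493 -0.211 0.844
  outer loop
   vertex 2.2 3.2 4.4
   vertex 0.4 2.6 3.2
   vertex 2.8 1.8 4.4
  endloop
 endfacet
 facet normal -0.555 0.000 0.832
  outer loop
   vertex 2.2 3.2 4.4
   vertex 1.0 3.0 3.6
   vertex 0.4 2.6 3.2
  endloop
 endfacet
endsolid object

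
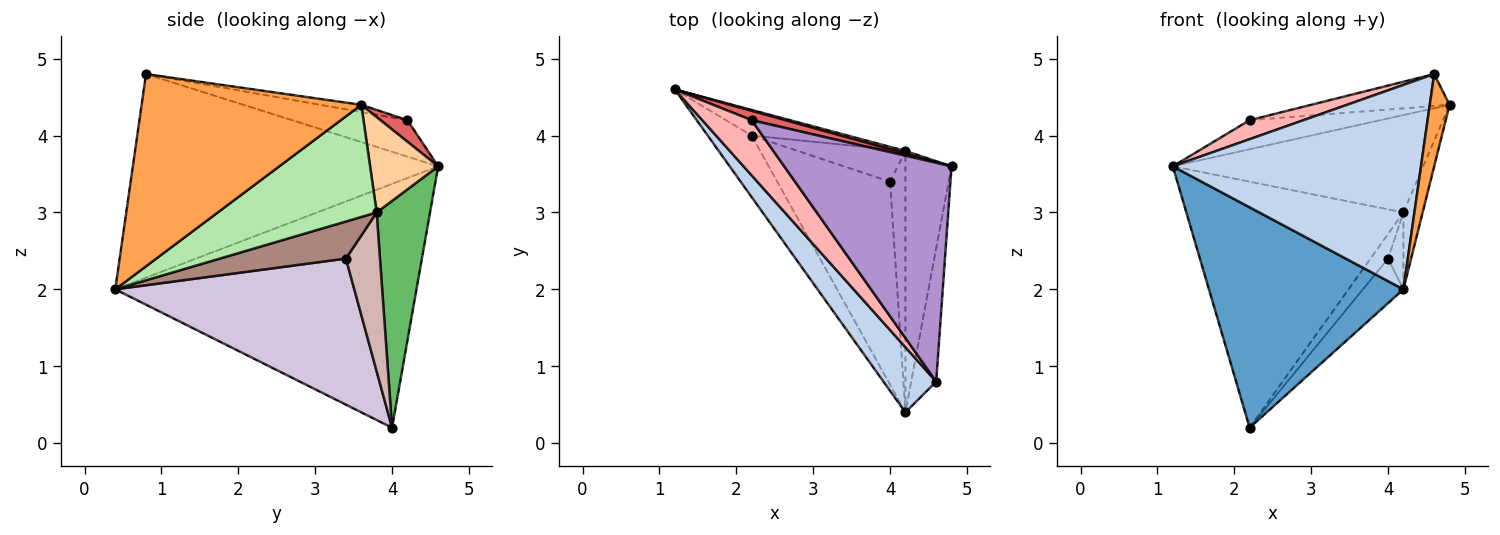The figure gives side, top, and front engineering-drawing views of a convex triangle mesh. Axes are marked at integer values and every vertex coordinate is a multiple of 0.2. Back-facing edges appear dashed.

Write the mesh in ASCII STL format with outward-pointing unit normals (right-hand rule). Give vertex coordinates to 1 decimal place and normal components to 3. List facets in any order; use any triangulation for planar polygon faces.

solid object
 facet normal -0.831 -0.536 -0.150
  outer loop
   vertex 2.2 4.0 0.2
   vertex 4.2 0.4 2.0
   vertex 1.2 4.6 3.6
  endloop
 endfacet
 facet normal -0.761 -0.618 0.197
  outer loop
   vertex 4.6 0.8 4.8
   vertex 1.2 4.6 3.6
   vertex 4.2 0.4 2.0
  endloop
 endfacet
 facet normal 0.988 -0.089 -0.128
  outer loop
   vertex 4.6 0.8 4.8
   vertex 4.2 0.4 2.0
   vertex 4.8 3.6 4.4
  endloop
 endfacet
 facet normal 0.262 0.965 0.025
  outer loop
   vertex 4.2 3.8 3.0
   vertex 1.2 4.6 3.6
   vertex 4.8 3.6 4.4
  endloop
 endfacet
 facet normal 0.238 0.966 -0.101
  outer loop
   vertex 4.2 3.8 3.0
   vertex 2.2 4.0 0.2
   vertex 1.2 4.6 3.6
  endloop
 endfacet
 facet normal 0.919 0.111 -0.378
  outer loop
   vertex 4.2 3.8 3.0
   vertex 4.8 3.6 4.4
   vertex 4.2 0.4 2.0
  endloop
 endfacet
 facet normal 0.192 0.934 0.302
  outer loop
   vertex 2.2 4.2 4.2
   vertex 4.8 3.6 4.4
   vertex 1.2 4.6 3.6
  endloop
 endfacet
 facet normal -0.572 -0.267 0.776
  outer loop
   vertex 2.2 4.2 4.2
   vertex 1.2 4.6 3.6
   vertex 4.6 0.8 4.8
  endloop
 endfacet
 facet normal -0.043 0.144 0.989
  outer loop
   vertex 2.2 4.2 4.2
   vertex 4.6 0.8 4.8
   vertex 4.8 3.6 4.4
  endloop
 endfacet
 facet normal 0.785 0.133 -0.606
  outer loop
   vertex 4.0 3.4 2.4
   vertex 4.2 0.4 2.0
   vertex 2.2 4.0 0.2
  endloop
 endfacet
 facet normal 0.918 0.112 -0.381
  outer loop
   vertex 4.0 3.4 2.4
   vertex 4.2 3.8 3.0
   vertex 4.2 0.4 2.0
  endloop
 endfacet
 facet normal 0.761 0.393 -0.516
  outer loop
   vertex 4.0 3.4 2.4
   vertex 2.2 4.0 0.2
   vertex 4.2 3.8 3.0
  endloop
 endfacet
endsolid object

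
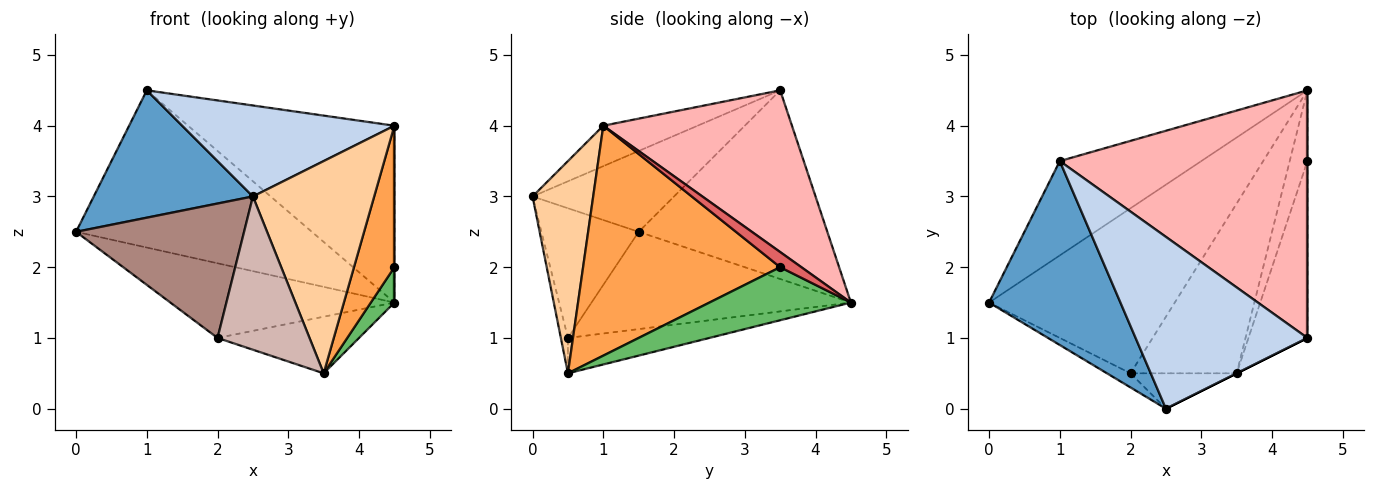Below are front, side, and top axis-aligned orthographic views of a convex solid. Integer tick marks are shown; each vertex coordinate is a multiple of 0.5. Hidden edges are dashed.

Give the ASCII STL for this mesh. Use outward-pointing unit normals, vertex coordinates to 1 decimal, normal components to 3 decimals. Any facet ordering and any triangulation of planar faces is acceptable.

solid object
 facet normal -0.451 -0.508 0.734
  outer loop
   vertex 1.0 3.5 4.5
   vertex 0.0 1.5 2.5
   vertex 2.5 0.0 3.0
  endloop
 endfacet
 facet normal -0.204 -0.458 0.865
  outer loop
   vertex 4.5 1.0 4.0
   vertex 1.0 3.5 4.5
   vertex 2.5 0.0 3.0
  endloop
 endfacet
 facet normal 0.950 -0.195 -0.244
  outer loop
   vertex 4.5 1.0 4.0
   vertex 3.5 0.5 0.5
   vertex 4.5 3.5 2.0
  endloop
 endfacet
 facet normal 0.447 -0.894 0.000
  outer loop
   vertex 4.5 1.0 4.0
   vertex 2.5 0.0 3.0
   vertex 3.5 0.5 0.5
  endloop
 endfacet
 facet normal 0.937 -0.156 -0.312
  outer loop
   vertex 4.5 4.5 1.5
   vertex 4.5 3.5 2.0
   vertex 3.5 0.5 0.5
  endloop
 endfacet
 facet normal -0.566 0.707 -0.424
  outer loop
   vertex 4.5 4.5 1.5
   vertex 0.0 1.5 2.5
   vertex 1.0 3.5 4.5
  endloop
 endfacet
 facet normal 1.000 0.000 0.000
  outer loop
   vertex 4.5 4.5 1.5
   vertex 4.5 1.0 4.0
   vertex 4.5 3.5 2.0
  endloop
 endfacet
 facet normal 0.469 0.513 0.719
  outer loop
   vertex 4.5 4.5 1.5
   vertex 1.0 3.5 4.5
   vertex 4.5 1.0 4.0
  endloop
 endfacet
 facet normal -0.431 0.372 -0.822
  outer loop
   vertex 2.0 0.5 1.0
   vertex 0.0 1.5 2.5
   vertex 4.5 4.5 1.5
  endloop
 endfacet
 facet normal -0.302 0.302 -0.905
  outer loop
   vertex 2.0 0.5 1.0
   vertex 4.5 4.5 1.5
   vertex 3.5 0.5 0.5
  endloop
 endfacet
 facet normal -0.499 -0.862 -0.091
  outer loop
   vertex 2.0 0.5 1.0
   vertex 2.5 0.0 3.0
   vertex 0.0 1.5 2.5
  endloop
 endfacet
 facet normal -0.075 -0.972 -0.224
  outer loop
   vertex 2.0 0.5 1.0
   vertex 3.5 0.5 0.5
   vertex 2.5 0.0 3.0
  endloop
 endfacet
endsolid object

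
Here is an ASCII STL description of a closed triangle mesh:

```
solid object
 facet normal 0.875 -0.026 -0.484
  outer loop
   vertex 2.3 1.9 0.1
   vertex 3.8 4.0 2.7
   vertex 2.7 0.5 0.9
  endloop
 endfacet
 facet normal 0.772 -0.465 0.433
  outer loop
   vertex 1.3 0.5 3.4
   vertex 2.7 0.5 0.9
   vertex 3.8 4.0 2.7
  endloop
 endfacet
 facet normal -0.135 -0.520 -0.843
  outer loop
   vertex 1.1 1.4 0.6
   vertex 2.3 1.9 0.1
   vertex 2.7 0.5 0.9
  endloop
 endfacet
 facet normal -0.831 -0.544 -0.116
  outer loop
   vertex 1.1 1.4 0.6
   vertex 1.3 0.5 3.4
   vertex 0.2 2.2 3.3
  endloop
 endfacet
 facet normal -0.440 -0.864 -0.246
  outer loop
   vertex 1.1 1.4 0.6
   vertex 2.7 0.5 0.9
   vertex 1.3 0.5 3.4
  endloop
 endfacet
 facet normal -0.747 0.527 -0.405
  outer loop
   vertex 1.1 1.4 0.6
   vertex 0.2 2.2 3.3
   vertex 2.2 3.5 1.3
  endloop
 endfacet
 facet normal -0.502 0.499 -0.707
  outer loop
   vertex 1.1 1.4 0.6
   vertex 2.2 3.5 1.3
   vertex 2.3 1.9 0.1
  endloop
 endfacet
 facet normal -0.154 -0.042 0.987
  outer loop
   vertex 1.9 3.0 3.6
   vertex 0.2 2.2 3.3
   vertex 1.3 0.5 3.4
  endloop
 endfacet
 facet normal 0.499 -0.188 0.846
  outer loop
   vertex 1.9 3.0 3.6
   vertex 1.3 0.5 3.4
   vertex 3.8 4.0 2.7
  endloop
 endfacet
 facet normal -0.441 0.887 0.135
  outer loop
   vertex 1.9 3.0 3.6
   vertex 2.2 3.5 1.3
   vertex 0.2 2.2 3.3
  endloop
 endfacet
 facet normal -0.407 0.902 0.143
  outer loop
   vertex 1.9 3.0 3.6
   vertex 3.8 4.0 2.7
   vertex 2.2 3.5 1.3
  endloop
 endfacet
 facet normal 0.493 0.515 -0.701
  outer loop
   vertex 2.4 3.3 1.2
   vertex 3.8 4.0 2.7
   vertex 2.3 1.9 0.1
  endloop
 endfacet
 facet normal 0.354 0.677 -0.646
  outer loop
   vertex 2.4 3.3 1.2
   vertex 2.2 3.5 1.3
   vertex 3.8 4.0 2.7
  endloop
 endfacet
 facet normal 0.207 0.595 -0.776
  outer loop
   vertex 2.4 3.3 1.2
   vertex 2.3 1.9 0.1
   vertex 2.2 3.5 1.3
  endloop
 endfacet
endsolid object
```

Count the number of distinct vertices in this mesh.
9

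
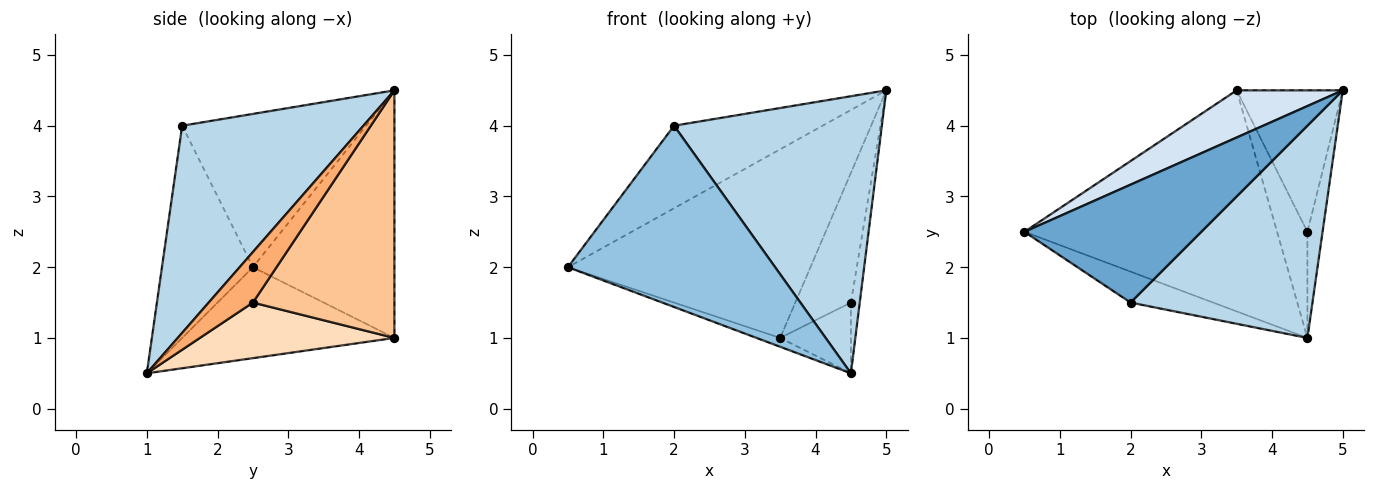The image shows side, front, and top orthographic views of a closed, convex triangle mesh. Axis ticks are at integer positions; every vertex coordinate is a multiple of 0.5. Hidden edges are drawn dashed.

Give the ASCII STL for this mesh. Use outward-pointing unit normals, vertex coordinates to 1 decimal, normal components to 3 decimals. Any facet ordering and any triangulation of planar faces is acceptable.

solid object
 facet normal -0.579 0.468 0.668
  outer loop
   vertex 2.0 1.5 4.0
   vertex 5.0 4.5 4.5
   vertex 0.5 2.5 2.0
  endloop
 endfacet
 facet normal -0.397 -0.905 -0.154
  outer loop
   vertex 2.0 1.5 4.0
   vertex 0.5 2.5 2.0
   vertex 4.5 1.0 0.5
  endloop
 endfacet
 facet normal 0.569 -0.653 0.500
  outer loop
   vertex 2.0 1.5 4.0
   vertex 4.5 1.0 0.5
   vertex 5.0 4.5 4.5
  endloop
 endfacet
 facet normal -0.493 0.844 0.211
  outer loop
   vertex 3.5 4.5 1.0
   vertex 0.5 2.5 2.0
   vertex 5.0 4.5 4.5
  endloop
 endfacet
 facet normal -0.338 0.038 -0.940
  outer loop
   vertex 3.5 4.5 1.0
   vertex 4.5 1.0 0.5
   vertex 0.5 2.5 2.0
  endloop
 endfacet
 facet normal 0.941 0.188 -0.282
  outer loop
   vertex 4.5 2.5 1.5
   vertex 5.0 4.5 4.5
   vertex 4.5 1.0 0.5
  endloop
 endfacet
 facet normal 0.865 0.340 -0.371
  outer loop
   vertex 4.5 2.5 1.5
   vertex 3.5 4.5 1.0
   vertex 5.0 4.5 4.5
  endloop
 endfacet
 facet normal 0.836 0.304 -0.456
  outer loop
   vertex 4.5 2.5 1.5
   vertex 4.5 1.0 0.5
   vertex 3.5 4.5 1.0
  endloop
 endfacet
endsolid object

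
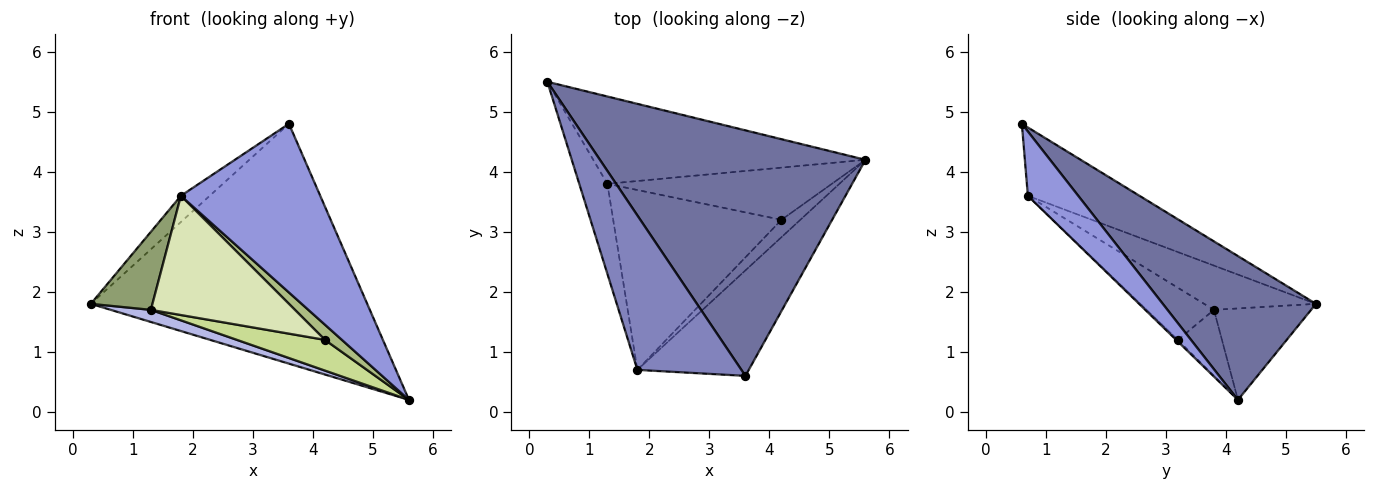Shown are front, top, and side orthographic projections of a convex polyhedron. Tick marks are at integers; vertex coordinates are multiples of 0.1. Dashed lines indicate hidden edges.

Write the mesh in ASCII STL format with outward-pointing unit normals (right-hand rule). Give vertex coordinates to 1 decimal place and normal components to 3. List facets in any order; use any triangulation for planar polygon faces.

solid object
 facet normal 0.361 0.652 0.667
  outer loop
   vertex 3.6 0.6 4.8
   vertex 5.6 4.2 0.2
   vertex 0.3 5.5 1.8
  endloop
 endfacet
 facet normal -0.544 0.140 0.827
  outer loop
   vertex 1.8 0.7 3.6
   vertex 3.6 0.6 4.8
   vertex 0.3 5.5 1.8
  endloop
 endfacet
 facet normal 0.293 -0.811 -0.507
  outer loop
   vertex 1.8 0.7 3.6
   vertex 5.6 4.2 0.2
   vertex 3.6 0.6 4.8
  endloop
 endfacet
 facet normal -0.316 -0.130 -0.940
  outer loop
   vertex 1.3 3.8 1.7
   vertex 0.3 5.5 1.8
   vertex 5.6 4.2 0.2
  endloop
 endfacet
 facet normal -0.765 -0.422 -0.486
  outer loop
   vertex 1.3 3.8 1.7
   vertex 1.8 0.7 3.6
   vertex 0.3 5.5 1.8
  endloop
 endfacet
 facet normal -0.068 -0.656 -0.752
  outer loop
   vertex 4.2 3.2 1.2
   vertex 5.6 4.2 0.2
   vertex 1.8 0.7 3.6
  endloop
 endfacet
 facet normal -0.246 -0.491 -0.836
  outer loop
   vertex 4.2 3.2 1.2
   vertex 1.3 3.8 1.7
   vertex 5.6 4.2 0.2
  endloop
 endfacet
 facet normal -0.250 -0.535 -0.807
  outer loop
   vertex 4.2 3.2 1.2
   vertex 1.8 0.7 3.6
   vertex 1.3 3.8 1.7
  endloop
 endfacet
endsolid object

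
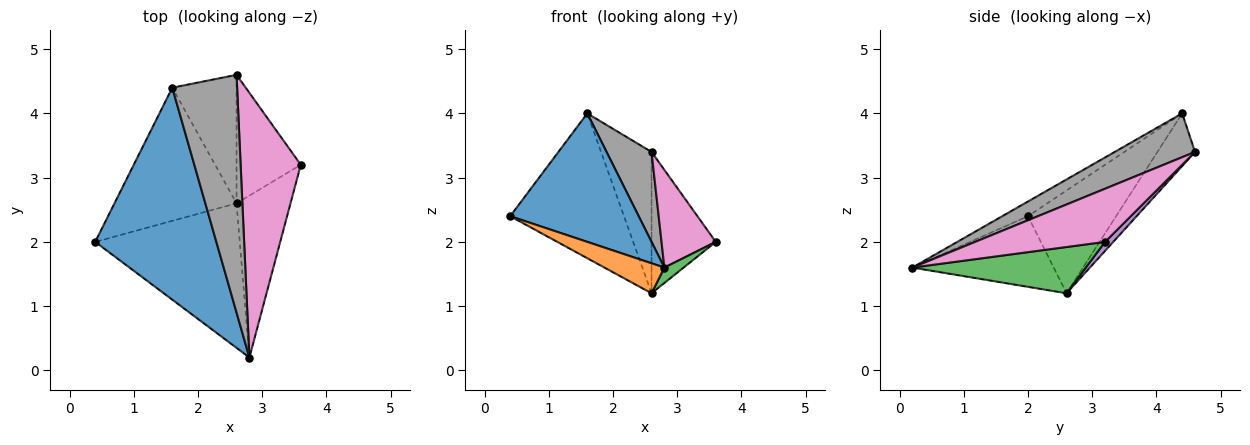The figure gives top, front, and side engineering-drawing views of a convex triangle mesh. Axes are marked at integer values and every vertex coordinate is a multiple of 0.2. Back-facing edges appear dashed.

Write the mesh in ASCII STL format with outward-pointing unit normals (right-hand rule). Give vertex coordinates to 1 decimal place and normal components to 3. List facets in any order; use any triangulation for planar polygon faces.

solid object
 facet normal -0.103 -0.516 0.851
  outer loop
   vertex 1.6 4.4 4.0
   vertex 0.4 2.0 2.4
   vertex 2.8 0.2 1.6
  endloop
 endfacet
 facet normal -0.432 -0.183 -0.883
  outer loop
   vertex 2.6 2.6 1.2
   vertex 2.8 0.2 1.6
   vertex 0.4 2.0 2.4
  endloop
 endfacet
 facet normal 0.649 -0.072 -0.757
  outer loop
   vertex 2.6 2.6 1.2
   vertex 3.6 3.2 2.0
   vertex 2.8 0.2 1.6
  endloop
 endfacet
 facet normal -0.495 0.640 -0.588
  outer loop
   vertex 2.6 2.6 1.2
   vertex 0.4 2.0 2.4
   vertex 1.6 4.4 4.0
  endloop
 endfacet
 facet normal 0.094 0.737 -0.670
  outer loop
   vertex 2.6 4.6 3.4
   vertex 3.6 3.2 2.0
   vertex 2.6 2.6 1.2
  endloop
 endfacet
 facet normal -0.483 0.648 -0.589
  outer loop
   vertex 2.6 4.6 3.4
   vertex 2.6 2.6 1.2
   vertex 1.6 4.4 4.0
  endloop
 endfacet
 facet normal 0.638 -0.266 0.722
  outer loop
   vertex 2.6 4.6 3.4
   vertex 2.8 0.2 1.6
   vertex 3.6 3.2 2.0
  endloop
 endfacet
 facet normal 0.534 -0.299 0.791
  outer loop
   vertex 2.6 4.6 3.4
   vertex 1.6 4.4 4.0
   vertex 2.8 0.2 1.6
  endloop
 endfacet
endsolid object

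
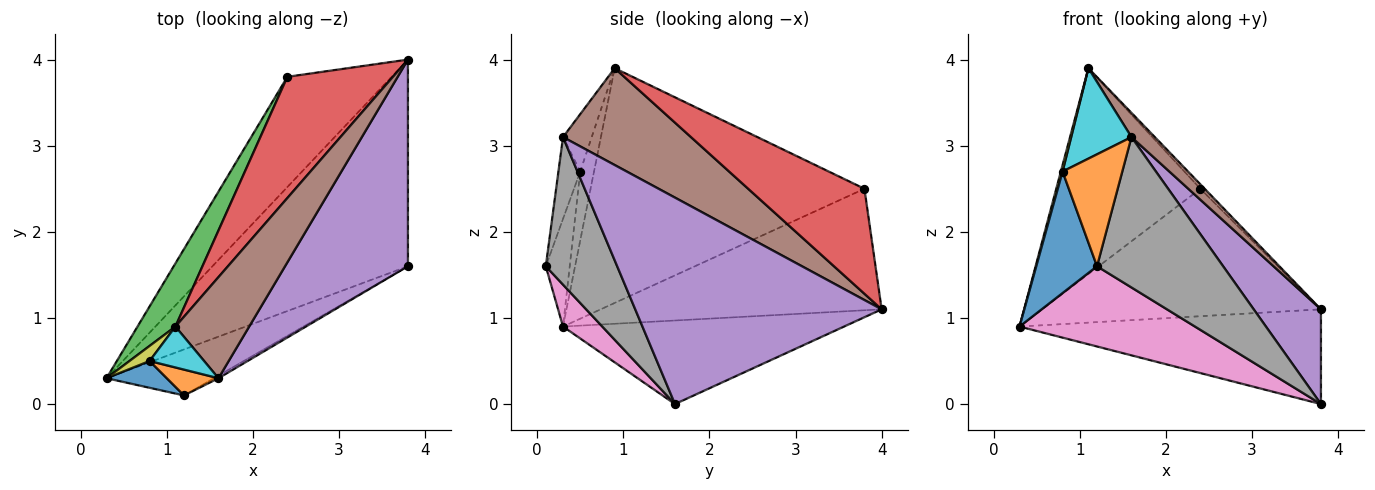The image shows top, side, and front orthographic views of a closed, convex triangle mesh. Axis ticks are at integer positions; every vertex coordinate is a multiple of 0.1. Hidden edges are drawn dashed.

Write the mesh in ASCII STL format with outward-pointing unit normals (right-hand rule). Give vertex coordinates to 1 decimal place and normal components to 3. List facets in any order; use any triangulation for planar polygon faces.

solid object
 facet normal -0.362 0.388 -0.847
  outer loop
   vertex 3.8 1.6 0.0
   vertex 0.3 0.3 0.9
   vertex 3.8 4.0 1.1
  endloop
 endfacet
 facet normal -0.606 0.602 -0.520
  outer loop
   vertex 2.4 3.8 2.5
   vertex 3.8 4.0 1.1
   vertex 0.3 0.3 0.9
  endloop
 endfacet
 facet normal -0.876 0.461 0.141
  outer loop
   vertex 2.4 3.8 2.5
   vertex 0.3 0.3 0.9
   vertex 1.1 0.9 3.9
  endloop
 endfacet
 facet normal 0.705 0.026 0.709
  outer loop
   vertex 2.4 3.8 2.5
   vertex 1.1 0.9 3.9
   vertex 3.8 4.0 1.1
  endloop
 endfacet
 facet normal 0.837 -0.228 0.498
  outer loop
   vertex 1.6 0.3 3.1
   vertex 3.8 1.6 0.0
   vertex 3.8 4.0 1.1
  endloop
 endfacet
 facet normal 0.787 -0.144 0.600
  outer loop
   vertex 1.6 0.3 3.1
   vertex 3.8 4.0 1.1
   vertex 1.1 0.9 3.9
  endloop
 endfacet
 facet normal 0.191 -0.852 -0.488
  outer loop
   vertex 1.2 0.1 1.6
   vertex 0.3 0.3 0.9
   vertex 3.8 1.6 0.0
  endloop
 endfacet
 facet normal 0.493 -0.870 -0.015
  outer loop
   vertex 1.2 0.1 1.6
   vertex 3.8 1.6 0.0
   vertex 1.6 0.3 3.1
  endloop
 endfacet
 facet normal -0.953 -0.119 0.278
  outer loop
   vertex 0.8 0.5 2.7
   vertex 1.1 0.9 3.9
   vertex 0.3 0.3 0.9
  endloop
 endfacet
 facet normal -0.398 -0.836 0.378
  outer loop
   vertex 0.8 0.5 2.7
   vertex 1.6 0.3 3.1
   vertex 1.1 0.9 3.9
  endloop
 endfacet
 facet normal -0.359 -0.912 0.201
  outer loop
   vertex 0.8 0.5 2.7
   vertex 0.3 0.3 0.9
   vertex 1.2 0.1 1.6
  endloop
 endfacet
 facet normal -0.335 -0.918 0.212
  outer loop
   vertex 0.8 0.5 2.7
   vertex 1.2 0.1 1.6
   vertex 1.6 0.3 3.1
  endloop
 endfacet
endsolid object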